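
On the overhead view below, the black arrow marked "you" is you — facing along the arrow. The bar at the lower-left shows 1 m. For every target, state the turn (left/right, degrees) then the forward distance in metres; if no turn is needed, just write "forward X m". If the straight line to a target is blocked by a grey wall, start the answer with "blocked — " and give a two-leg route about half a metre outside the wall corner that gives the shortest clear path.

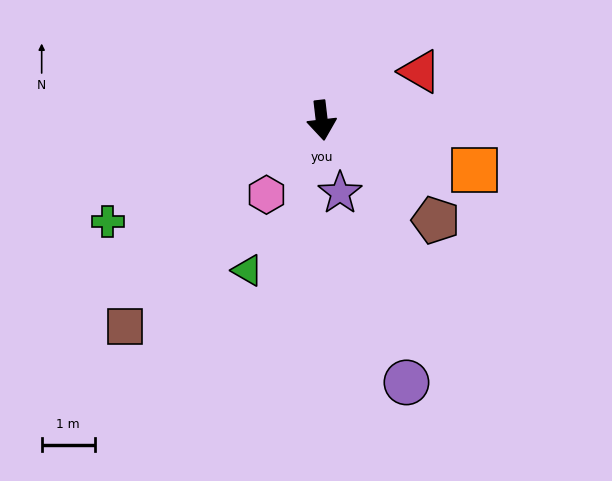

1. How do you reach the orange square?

turn left 65°, forward 3.0 m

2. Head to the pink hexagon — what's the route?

turn right 43°, forward 1.7 m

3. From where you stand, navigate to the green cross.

turn right 71°, forward 4.5 m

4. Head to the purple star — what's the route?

turn left 7°, forward 1.4 m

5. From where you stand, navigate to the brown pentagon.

turn left 42°, forward 2.9 m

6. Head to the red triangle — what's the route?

turn left 110°, forward 2.1 m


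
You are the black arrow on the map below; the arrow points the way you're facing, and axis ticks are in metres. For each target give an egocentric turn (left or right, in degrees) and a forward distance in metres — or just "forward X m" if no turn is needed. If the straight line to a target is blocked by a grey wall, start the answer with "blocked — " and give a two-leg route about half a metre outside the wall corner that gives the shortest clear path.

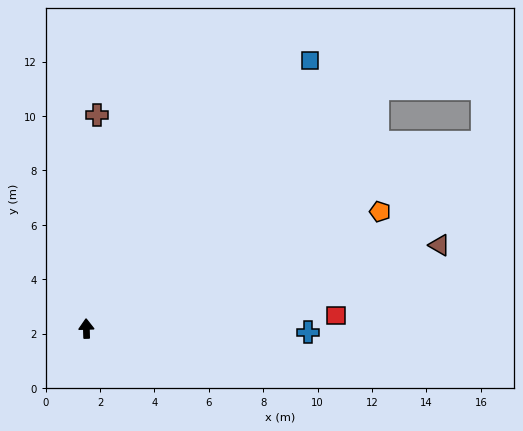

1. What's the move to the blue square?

turn right 42°, forward 12.8 m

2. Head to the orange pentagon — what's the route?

turn right 70°, forward 11.6 m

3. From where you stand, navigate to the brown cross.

turn right 5°, forward 7.9 m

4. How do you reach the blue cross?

turn right 93°, forward 8.2 m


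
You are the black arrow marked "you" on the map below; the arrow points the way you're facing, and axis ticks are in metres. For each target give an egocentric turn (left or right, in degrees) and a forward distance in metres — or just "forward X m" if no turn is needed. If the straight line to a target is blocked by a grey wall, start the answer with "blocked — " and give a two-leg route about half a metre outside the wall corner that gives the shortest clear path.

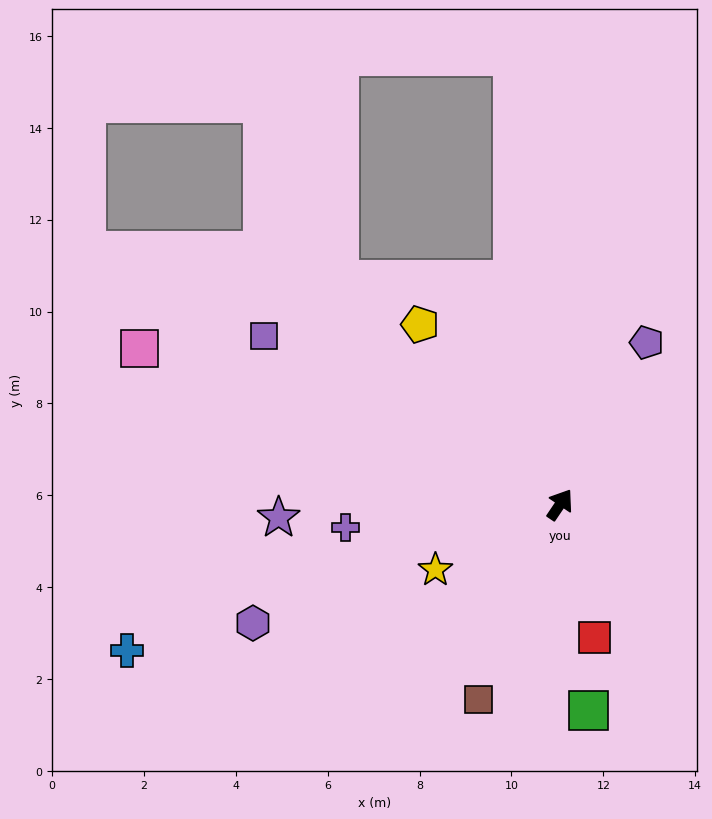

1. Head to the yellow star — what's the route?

turn left 152°, forward 3.1 m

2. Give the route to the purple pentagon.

turn left 6°, forward 4.0 m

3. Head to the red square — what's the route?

turn right 131°, forward 3.0 m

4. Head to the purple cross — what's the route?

turn left 130°, forward 4.7 m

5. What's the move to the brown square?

turn right 169°, forward 4.6 m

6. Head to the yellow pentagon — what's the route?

turn left 72°, forward 5.0 m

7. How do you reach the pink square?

turn left 104°, forward 9.8 m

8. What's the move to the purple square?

turn left 94°, forward 7.4 m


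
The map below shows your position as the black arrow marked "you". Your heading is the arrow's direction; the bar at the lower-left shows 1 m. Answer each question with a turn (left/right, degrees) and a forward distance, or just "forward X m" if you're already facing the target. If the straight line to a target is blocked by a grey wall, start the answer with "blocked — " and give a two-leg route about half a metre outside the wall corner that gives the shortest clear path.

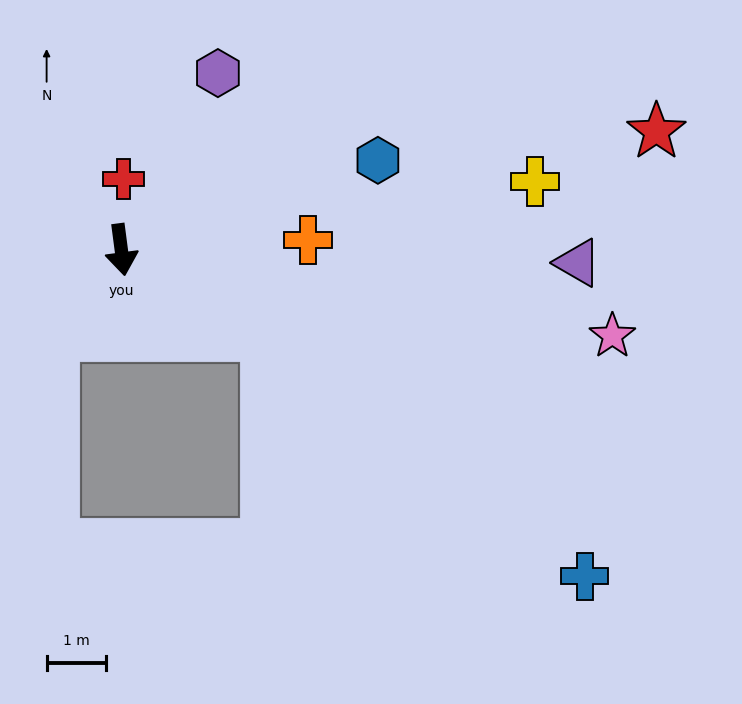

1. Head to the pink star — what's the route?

turn left 73°, forward 8.4 m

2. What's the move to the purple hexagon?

turn left 144°, forward 3.4 m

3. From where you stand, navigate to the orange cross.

turn left 86°, forward 3.2 m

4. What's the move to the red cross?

turn left 171°, forward 1.2 m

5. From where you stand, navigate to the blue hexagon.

turn left 102°, forward 4.6 m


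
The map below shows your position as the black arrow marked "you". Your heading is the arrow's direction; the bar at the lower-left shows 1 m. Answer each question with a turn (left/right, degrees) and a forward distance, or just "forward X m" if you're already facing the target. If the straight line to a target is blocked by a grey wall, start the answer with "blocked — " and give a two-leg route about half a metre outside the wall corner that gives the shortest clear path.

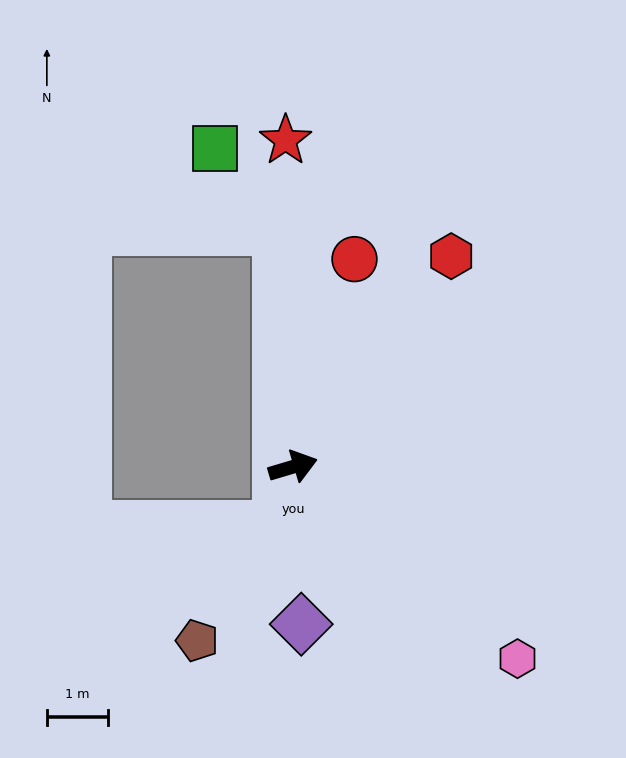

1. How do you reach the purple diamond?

turn right 104°, forward 2.6 m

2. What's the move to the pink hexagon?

turn right 57°, forward 4.8 m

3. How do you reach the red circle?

turn left 57°, forward 3.5 m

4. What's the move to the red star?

turn left 75°, forward 5.3 m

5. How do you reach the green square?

blocked — turn left 77°, forward 3.9 m, then turn left 35°, forward 1.7 m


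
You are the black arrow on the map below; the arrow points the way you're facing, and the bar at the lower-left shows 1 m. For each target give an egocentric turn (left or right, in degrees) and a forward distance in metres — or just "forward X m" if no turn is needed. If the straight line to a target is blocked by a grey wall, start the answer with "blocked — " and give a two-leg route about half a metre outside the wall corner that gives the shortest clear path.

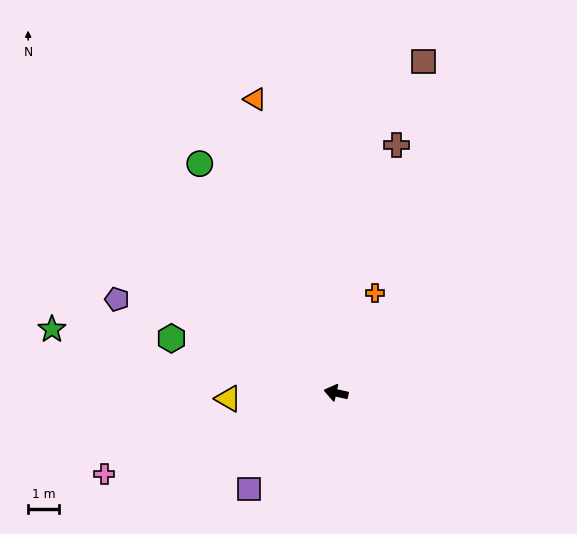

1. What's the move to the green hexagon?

turn right 6°, forward 5.6 m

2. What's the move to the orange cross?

turn right 99°, forward 3.5 m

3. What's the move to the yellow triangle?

turn left 16°, forward 3.5 m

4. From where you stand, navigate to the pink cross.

turn left 32°, forward 8.0 m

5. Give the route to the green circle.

turn right 47°, forward 8.7 m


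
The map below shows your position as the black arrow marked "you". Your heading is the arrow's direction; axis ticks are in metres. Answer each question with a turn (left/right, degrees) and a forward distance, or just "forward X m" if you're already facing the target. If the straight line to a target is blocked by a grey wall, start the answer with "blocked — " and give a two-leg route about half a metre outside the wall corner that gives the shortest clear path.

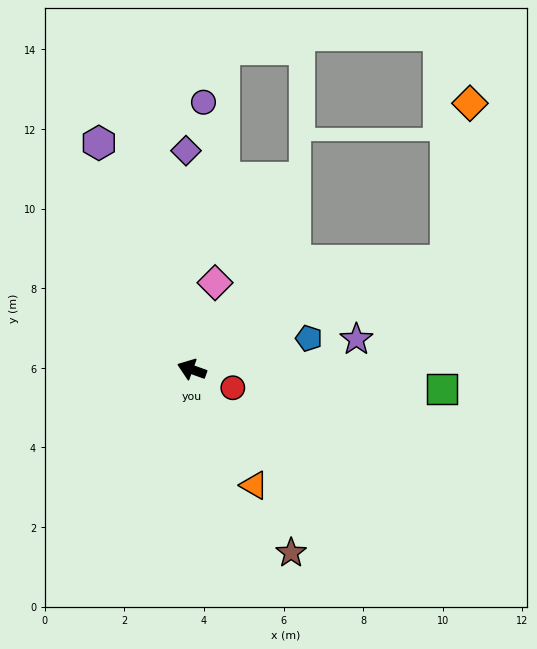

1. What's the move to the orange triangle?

turn left 138°, forward 3.3 m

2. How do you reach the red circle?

turn left 176°, forward 1.1 m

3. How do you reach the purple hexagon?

turn right 48°, forward 6.2 m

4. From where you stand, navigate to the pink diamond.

turn right 85°, forward 2.3 m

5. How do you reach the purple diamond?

turn right 69°, forward 5.5 m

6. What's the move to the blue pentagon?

turn right 145°, forward 3.0 m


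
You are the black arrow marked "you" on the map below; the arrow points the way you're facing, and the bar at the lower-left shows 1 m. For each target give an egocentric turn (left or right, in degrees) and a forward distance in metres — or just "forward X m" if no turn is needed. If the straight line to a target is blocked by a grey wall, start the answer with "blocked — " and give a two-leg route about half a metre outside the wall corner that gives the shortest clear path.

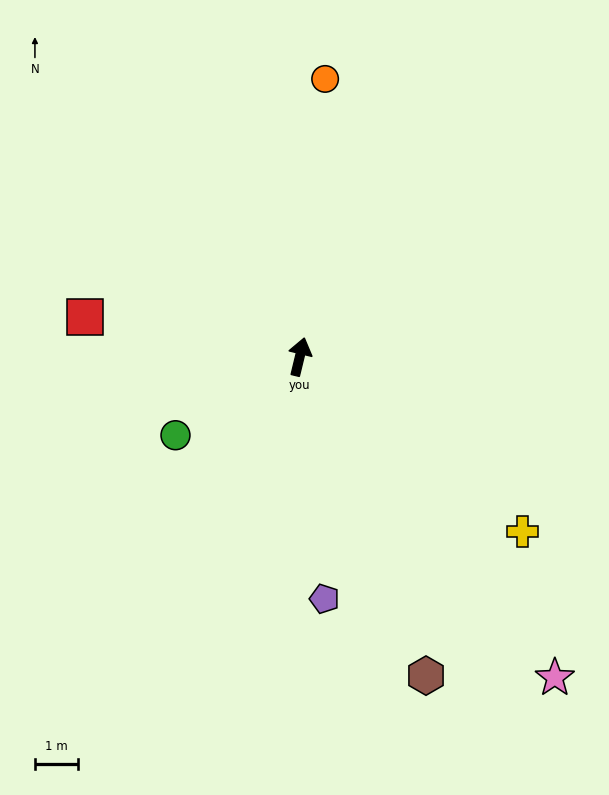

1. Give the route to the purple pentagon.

turn right 161°, forward 5.7 m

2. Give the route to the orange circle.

turn left 8°, forward 6.5 m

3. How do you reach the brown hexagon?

turn right 145°, forward 8.0 m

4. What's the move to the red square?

turn left 93°, forward 5.1 m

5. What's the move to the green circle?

turn left 136°, forward 3.5 m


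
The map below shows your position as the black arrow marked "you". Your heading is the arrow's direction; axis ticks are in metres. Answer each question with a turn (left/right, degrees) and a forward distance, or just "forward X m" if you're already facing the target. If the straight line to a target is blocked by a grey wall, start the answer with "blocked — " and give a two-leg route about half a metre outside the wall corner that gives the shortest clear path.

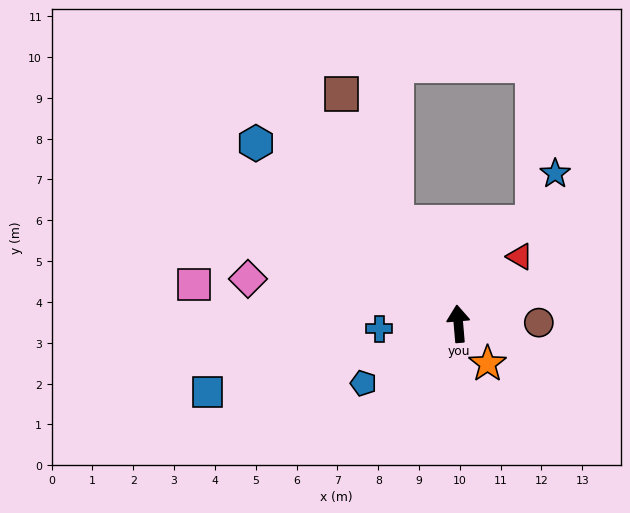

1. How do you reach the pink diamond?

turn left 73°, forward 5.3 m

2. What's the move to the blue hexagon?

turn left 43°, forward 6.6 m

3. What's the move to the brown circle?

turn right 94°, forward 2.0 m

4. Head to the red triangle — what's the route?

turn right 47°, forward 2.2 m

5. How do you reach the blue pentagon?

turn left 117°, forward 2.7 m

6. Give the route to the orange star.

turn right 149°, forward 1.2 m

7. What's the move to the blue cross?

turn left 89°, forward 1.9 m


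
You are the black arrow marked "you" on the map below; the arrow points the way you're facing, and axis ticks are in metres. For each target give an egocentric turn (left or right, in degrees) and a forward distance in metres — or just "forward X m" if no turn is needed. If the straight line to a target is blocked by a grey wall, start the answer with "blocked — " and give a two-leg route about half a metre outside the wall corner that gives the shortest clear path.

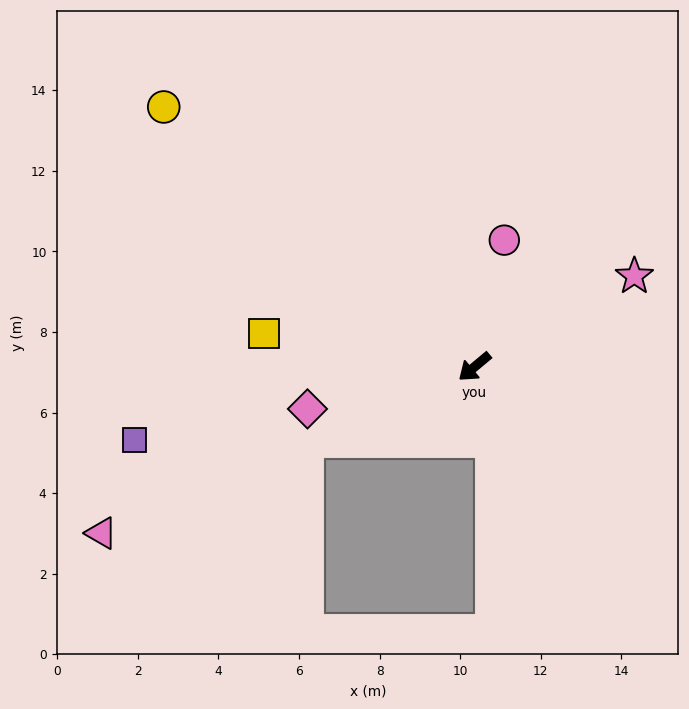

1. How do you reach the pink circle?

turn right 143°, forward 3.2 m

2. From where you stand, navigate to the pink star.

turn left 170°, forward 4.6 m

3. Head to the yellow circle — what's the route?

turn right 80°, forward 10.1 m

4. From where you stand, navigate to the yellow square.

turn right 49°, forward 5.3 m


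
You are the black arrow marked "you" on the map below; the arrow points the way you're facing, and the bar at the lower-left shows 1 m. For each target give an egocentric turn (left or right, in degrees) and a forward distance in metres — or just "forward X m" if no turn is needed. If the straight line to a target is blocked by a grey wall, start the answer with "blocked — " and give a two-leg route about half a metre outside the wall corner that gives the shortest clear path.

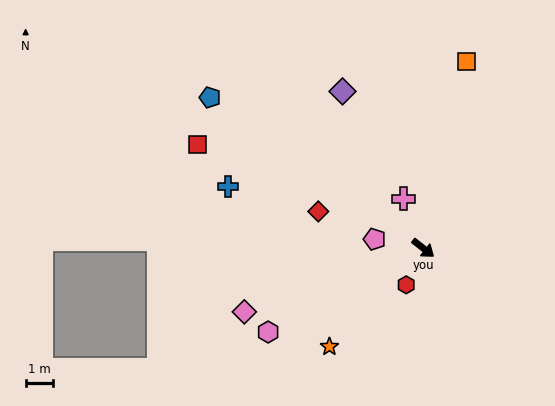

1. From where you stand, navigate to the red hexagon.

turn right 77°, forward 1.5 m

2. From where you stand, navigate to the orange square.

turn left 115°, forward 7.1 m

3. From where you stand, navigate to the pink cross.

turn left 150°, forward 2.0 m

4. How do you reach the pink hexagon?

turn right 113°, forward 6.5 m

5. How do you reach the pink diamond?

turn right 122°, forward 7.0 m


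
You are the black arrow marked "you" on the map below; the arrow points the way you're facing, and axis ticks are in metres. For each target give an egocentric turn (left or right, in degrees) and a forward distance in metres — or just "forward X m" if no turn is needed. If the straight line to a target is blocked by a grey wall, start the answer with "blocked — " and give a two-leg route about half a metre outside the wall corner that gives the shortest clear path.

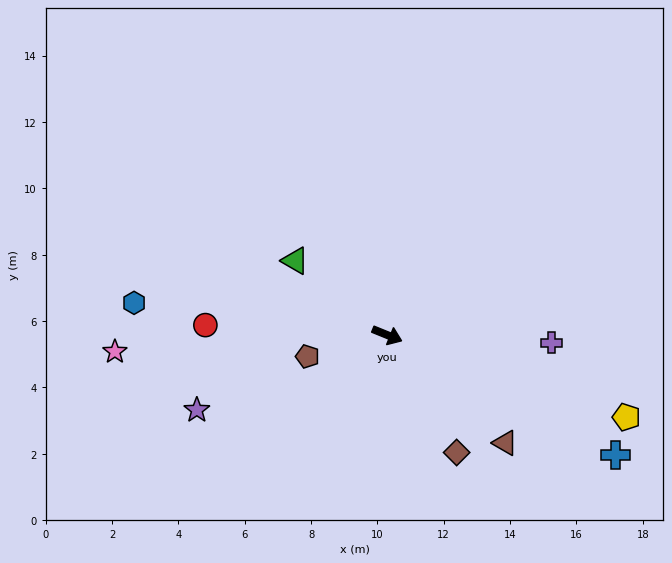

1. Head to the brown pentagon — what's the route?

turn right 143°, forward 2.5 m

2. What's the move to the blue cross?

turn right 6°, forward 7.8 m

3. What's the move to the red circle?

turn right 161°, forward 5.5 m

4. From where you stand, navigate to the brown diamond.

turn right 37°, forward 4.1 m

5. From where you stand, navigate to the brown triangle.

turn right 20°, forward 4.8 m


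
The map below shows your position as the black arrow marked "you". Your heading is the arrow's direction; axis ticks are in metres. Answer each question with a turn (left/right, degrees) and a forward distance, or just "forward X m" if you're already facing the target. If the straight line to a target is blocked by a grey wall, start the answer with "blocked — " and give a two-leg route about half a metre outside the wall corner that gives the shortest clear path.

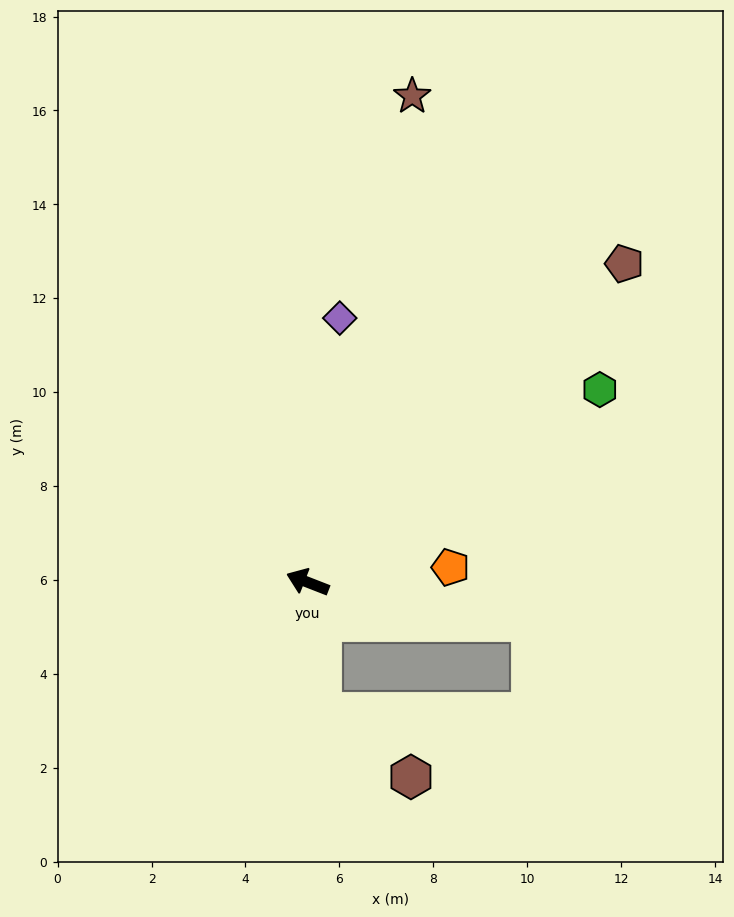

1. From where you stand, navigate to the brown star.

turn right 81°, forward 10.6 m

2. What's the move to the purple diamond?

turn right 76°, forward 5.7 m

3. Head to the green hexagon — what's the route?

turn right 125°, forward 7.5 m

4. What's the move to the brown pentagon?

turn right 114°, forward 9.6 m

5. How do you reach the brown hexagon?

blocked — turn left 118°, forward 2.8 m, then turn left 47°, forward 2.3 m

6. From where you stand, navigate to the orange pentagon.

turn right 153°, forward 3.1 m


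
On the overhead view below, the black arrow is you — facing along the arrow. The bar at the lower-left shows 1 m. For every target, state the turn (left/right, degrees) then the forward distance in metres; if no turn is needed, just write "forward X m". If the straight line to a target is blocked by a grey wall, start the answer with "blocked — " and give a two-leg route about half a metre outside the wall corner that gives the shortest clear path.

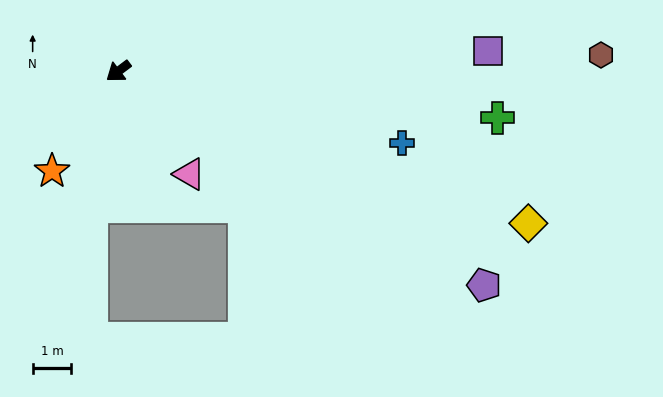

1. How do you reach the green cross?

turn left 136°, forward 9.9 m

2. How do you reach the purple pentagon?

turn left 113°, forward 10.9 m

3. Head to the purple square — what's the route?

turn left 146°, forward 9.6 m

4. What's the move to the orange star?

turn left 19°, forward 3.1 m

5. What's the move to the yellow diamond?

turn left 123°, forward 11.3 m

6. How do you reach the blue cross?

turn left 129°, forward 7.5 m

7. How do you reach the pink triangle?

turn left 88°, forward 3.2 m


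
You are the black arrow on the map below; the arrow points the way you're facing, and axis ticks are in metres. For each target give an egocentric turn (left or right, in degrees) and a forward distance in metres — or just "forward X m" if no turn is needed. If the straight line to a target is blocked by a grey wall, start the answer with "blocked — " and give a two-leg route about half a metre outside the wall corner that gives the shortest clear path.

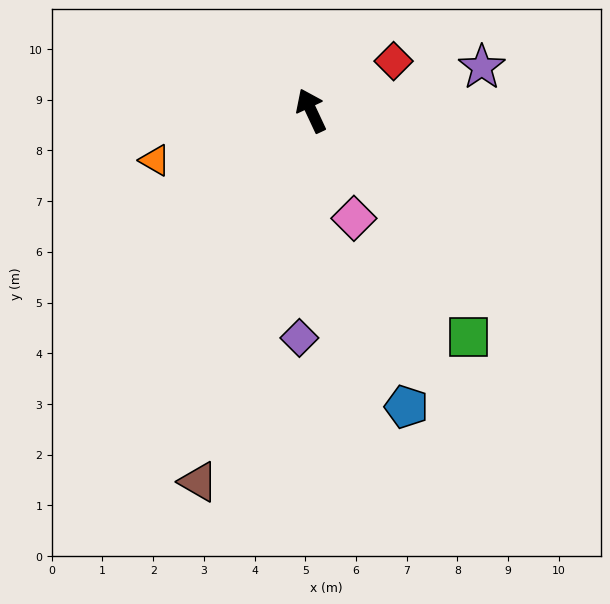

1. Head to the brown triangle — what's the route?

turn left 138°, forward 7.7 m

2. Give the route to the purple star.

turn right 101°, forward 3.5 m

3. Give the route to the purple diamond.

turn left 152°, forward 4.5 m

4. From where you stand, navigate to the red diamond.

turn right 84°, forward 1.9 m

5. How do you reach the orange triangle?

turn left 83°, forward 3.2 m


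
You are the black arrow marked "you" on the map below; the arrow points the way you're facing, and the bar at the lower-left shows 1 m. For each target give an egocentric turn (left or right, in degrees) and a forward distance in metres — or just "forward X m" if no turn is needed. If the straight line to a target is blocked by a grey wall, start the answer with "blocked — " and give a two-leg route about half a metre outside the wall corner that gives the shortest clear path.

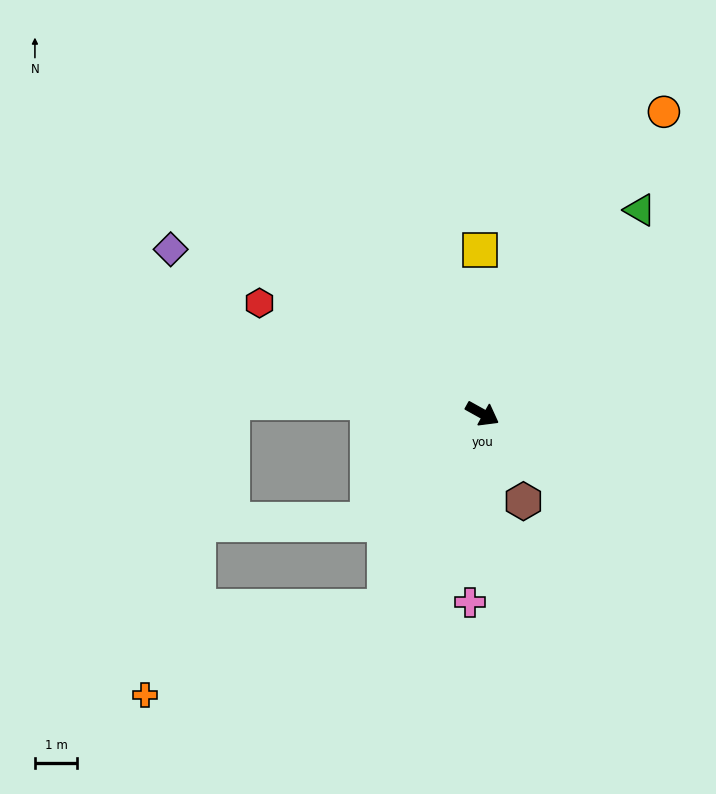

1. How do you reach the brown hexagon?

turn right 36°, forward 2.3 m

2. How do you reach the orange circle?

turn left 88°, forward 8.3 m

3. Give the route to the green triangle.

turn left 81°, forward 6.1 m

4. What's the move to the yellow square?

turn left 120°, forward 3.9 m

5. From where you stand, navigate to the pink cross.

turn right 65°, forward 4.5 m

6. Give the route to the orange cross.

blocked — turn right 88°, forward 5.1 m, then turn right 43°, forward 6.0 m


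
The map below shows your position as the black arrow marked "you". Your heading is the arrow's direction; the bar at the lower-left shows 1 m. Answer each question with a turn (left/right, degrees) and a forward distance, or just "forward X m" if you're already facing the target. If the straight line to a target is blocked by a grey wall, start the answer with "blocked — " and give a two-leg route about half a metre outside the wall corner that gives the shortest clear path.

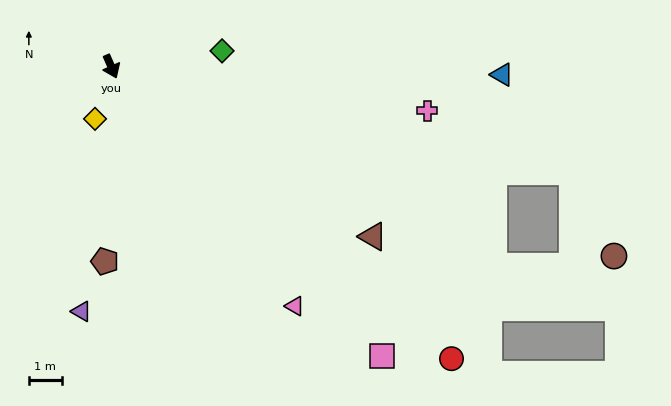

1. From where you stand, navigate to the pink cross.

turn left 58°, forward 9.7 m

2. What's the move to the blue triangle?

turn left 65°, forward 11.9 m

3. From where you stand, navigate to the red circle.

turn left 26°, forward 13.6 m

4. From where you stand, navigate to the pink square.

turn left 19°, forward 12.1 m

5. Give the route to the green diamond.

turn left 74°, forward 3.4 m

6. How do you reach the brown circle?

blocked — turn left 53°, forward 14.4 m, then turn right 51°, forward 2.9 m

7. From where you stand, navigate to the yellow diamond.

turn right 41°, forward 1.7 m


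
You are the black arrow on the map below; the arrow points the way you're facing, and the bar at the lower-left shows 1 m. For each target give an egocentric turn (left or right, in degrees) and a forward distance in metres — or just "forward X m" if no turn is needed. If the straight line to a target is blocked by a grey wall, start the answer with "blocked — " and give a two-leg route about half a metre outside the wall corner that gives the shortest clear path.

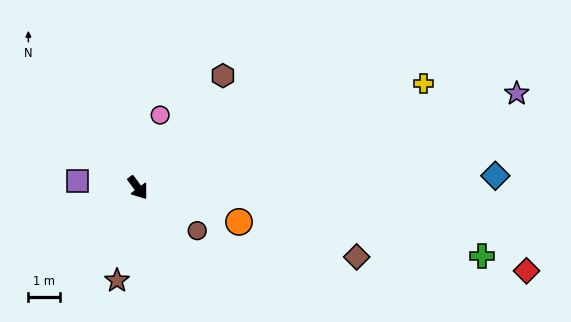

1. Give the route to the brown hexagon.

turn left 106°, forward 4.4 m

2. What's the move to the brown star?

turn right 49°, forward 3.0 m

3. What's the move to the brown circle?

turn left 18°, forward 2.3 m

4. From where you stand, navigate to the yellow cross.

turn left 73°, forward 9.5 m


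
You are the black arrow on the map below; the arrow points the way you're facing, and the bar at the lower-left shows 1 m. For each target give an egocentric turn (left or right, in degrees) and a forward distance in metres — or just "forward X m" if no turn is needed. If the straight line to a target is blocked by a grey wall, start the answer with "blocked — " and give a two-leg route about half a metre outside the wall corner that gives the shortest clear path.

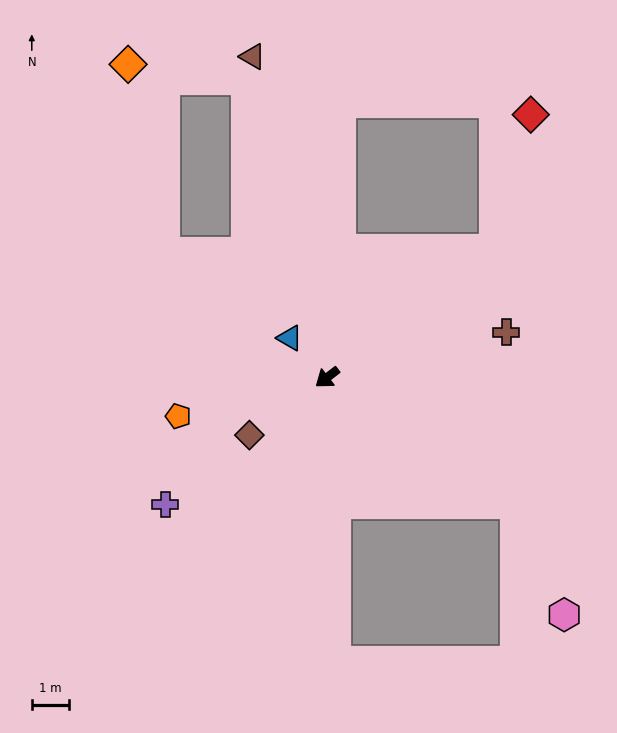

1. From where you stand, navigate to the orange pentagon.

turn right 23°, forward 4.1 m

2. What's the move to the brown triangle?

turn right 114°, forward 8.8 m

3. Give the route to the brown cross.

turn left 157°, forward 4.9 m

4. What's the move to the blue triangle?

turn right 84°, forward 1.4 m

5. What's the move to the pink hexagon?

blocked — turn left 109°, forward 6.1 m, then turn right 33°, forward 3.2 m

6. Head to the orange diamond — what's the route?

blocked — turn right 113°, forward 8.2 m, then turn left 68°, forward 3.2 m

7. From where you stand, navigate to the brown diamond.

forward 2.6 m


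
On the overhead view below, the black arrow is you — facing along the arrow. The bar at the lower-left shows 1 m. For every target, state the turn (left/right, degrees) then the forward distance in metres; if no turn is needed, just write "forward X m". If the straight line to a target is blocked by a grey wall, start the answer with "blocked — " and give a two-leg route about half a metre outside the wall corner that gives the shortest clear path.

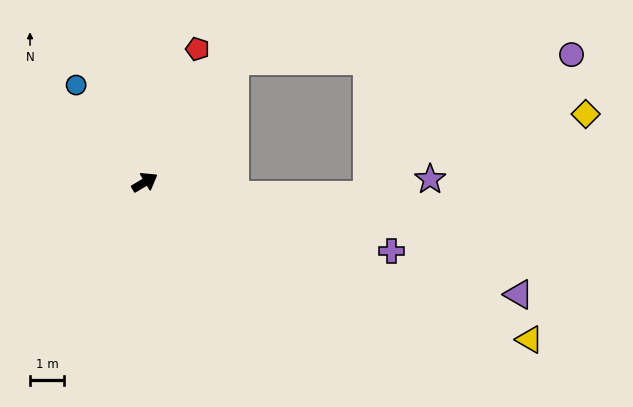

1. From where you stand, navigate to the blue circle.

turn left 94°, forward 3.5 m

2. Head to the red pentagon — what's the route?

turn left 37°, forward 4.2 m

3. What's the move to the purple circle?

blocked — turn left 23°, forward 4.4 m, then turn right 53°, forward 9.8 m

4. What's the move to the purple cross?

turn right 47°, forward 7.5 m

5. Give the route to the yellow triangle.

turn right 53°, forward 12.1 m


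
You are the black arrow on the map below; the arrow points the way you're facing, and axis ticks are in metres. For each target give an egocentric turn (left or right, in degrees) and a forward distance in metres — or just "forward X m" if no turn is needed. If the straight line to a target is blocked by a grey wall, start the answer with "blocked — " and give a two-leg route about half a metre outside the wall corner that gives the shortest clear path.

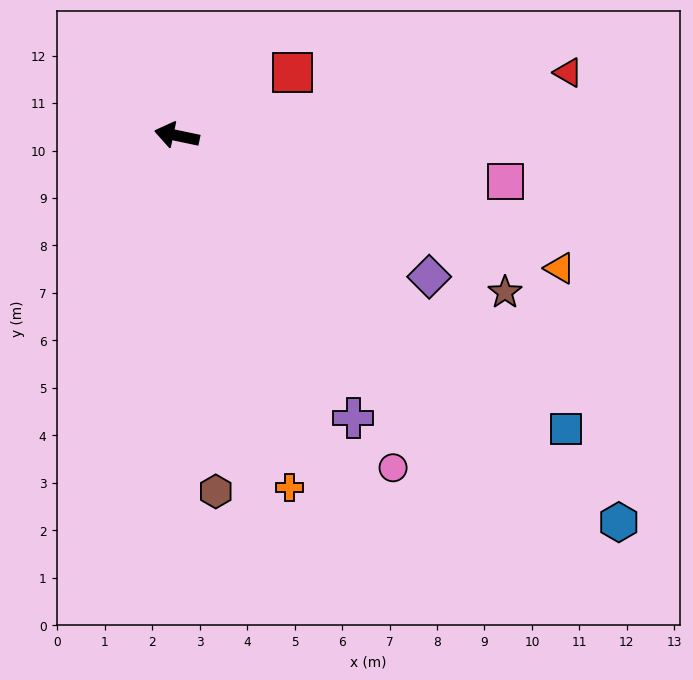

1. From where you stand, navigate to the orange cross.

turn left 120°, forward 7.8 m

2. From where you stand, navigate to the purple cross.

turn left 134°, forward 7.0 m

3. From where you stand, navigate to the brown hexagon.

turn left 108°, forward 7.5 m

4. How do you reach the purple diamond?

turn left 163°, forward 6.1 m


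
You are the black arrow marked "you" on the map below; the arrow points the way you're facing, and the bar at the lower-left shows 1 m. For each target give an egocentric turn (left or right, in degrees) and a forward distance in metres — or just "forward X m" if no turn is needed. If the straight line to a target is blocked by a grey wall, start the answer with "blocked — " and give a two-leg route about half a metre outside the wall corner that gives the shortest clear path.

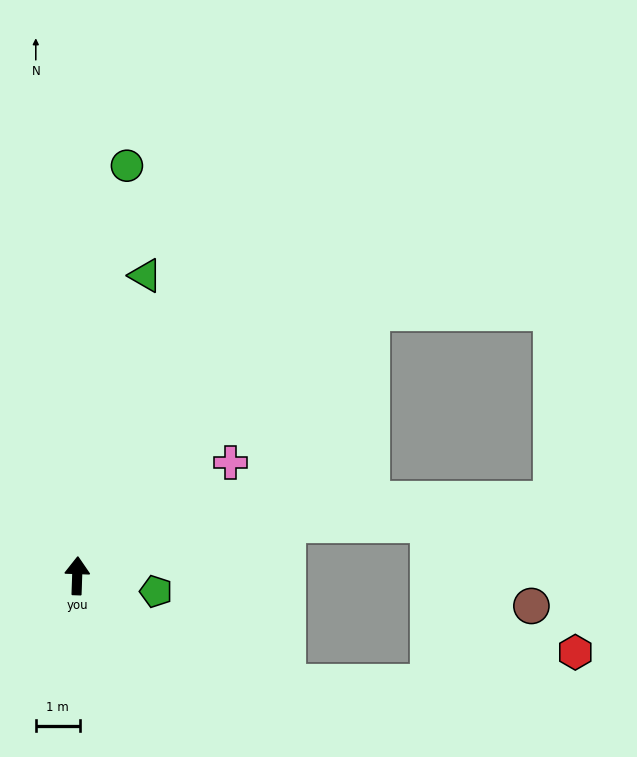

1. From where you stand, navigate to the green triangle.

turn right 11°, forward 7.0 m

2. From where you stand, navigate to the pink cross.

turn right 52°, forward 4.3 m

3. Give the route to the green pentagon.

turn right 99°, forward 1.8 m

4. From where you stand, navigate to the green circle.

turn right 5°, forward 9.4 m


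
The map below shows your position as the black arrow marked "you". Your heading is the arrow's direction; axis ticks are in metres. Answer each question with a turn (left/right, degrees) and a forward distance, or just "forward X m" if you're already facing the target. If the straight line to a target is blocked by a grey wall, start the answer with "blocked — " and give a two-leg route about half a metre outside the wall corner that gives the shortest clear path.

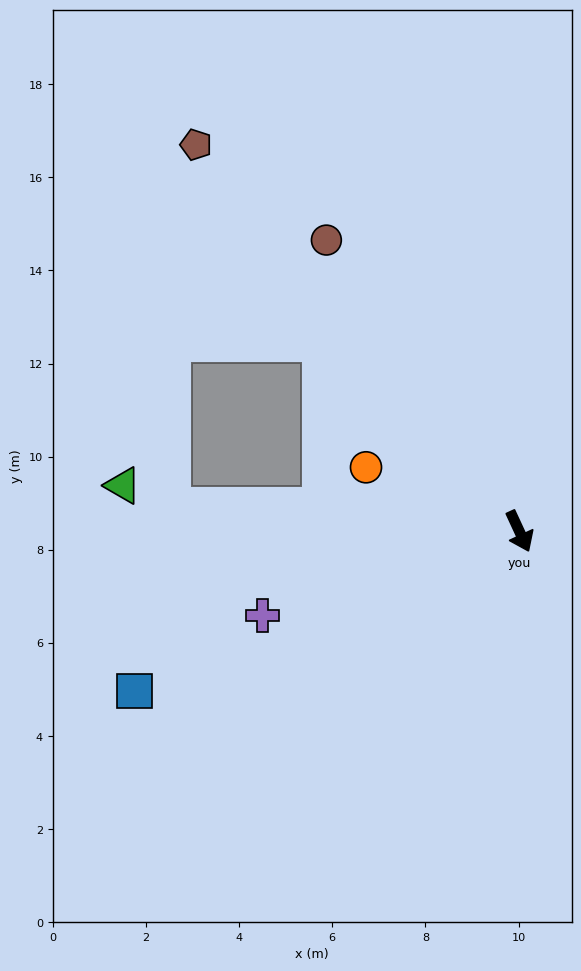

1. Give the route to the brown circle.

turn right 171°, forward 7.5 m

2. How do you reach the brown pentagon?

turn right 165°, forward 10.8 m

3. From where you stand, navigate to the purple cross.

turn right 97°, forward 5.8 m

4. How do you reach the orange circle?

turn right 137°, forward 3.6 m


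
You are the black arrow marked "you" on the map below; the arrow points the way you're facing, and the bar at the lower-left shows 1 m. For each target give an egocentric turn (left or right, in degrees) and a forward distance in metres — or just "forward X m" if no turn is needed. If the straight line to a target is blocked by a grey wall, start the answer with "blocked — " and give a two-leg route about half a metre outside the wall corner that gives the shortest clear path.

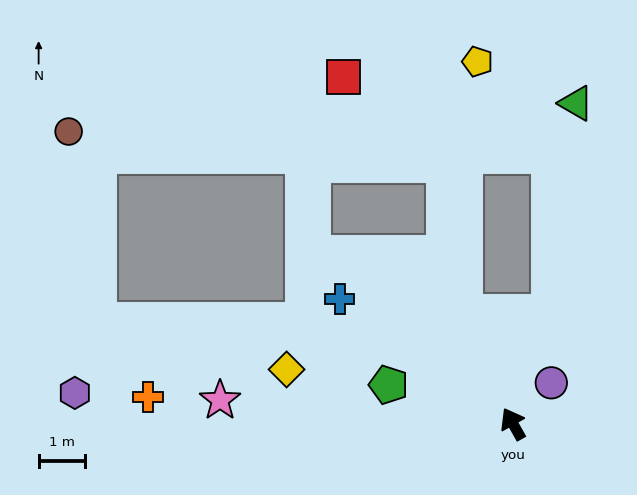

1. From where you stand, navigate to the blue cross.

turn left 25°, forward 4.6 m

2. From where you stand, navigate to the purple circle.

turn right 72°, forward 1.2 m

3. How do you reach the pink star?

turn left 56°, forward 6.3 m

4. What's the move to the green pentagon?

turn left 43°, forward 2.8 m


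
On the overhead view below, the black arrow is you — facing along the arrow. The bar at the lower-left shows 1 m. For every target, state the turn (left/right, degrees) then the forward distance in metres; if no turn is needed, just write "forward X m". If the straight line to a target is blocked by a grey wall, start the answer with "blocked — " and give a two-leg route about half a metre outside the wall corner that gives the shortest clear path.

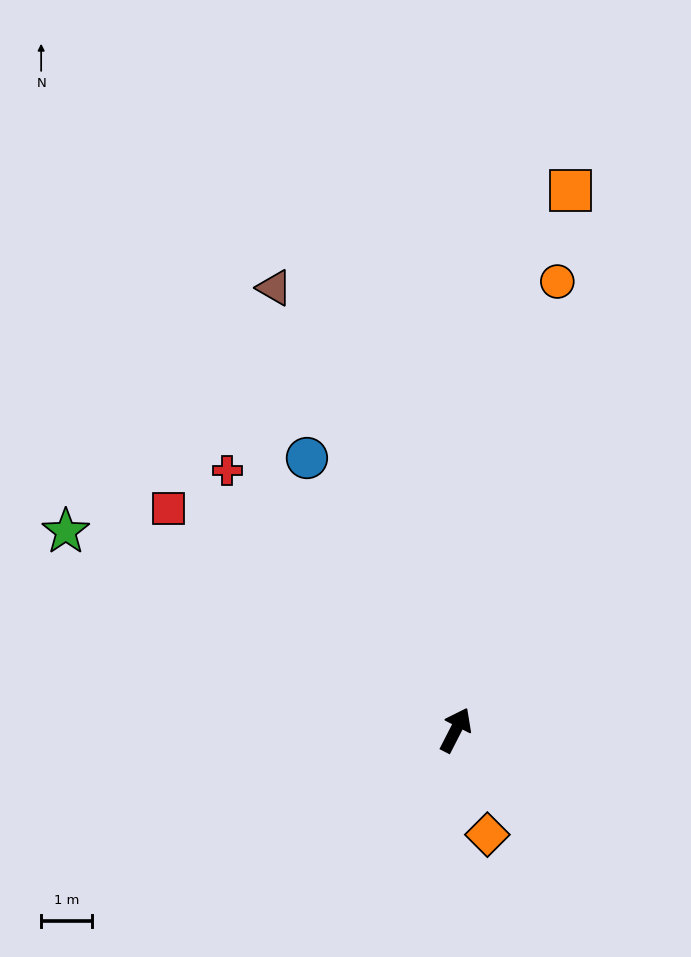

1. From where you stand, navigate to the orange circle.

turn left 14°, forward 9.0 m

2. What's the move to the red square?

turn left 79°, forward 7.1 m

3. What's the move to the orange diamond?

turn right 136°, forward 2.1 m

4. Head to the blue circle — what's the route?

turn left 56°, forward 6.1 m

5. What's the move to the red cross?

turn left 68°, forward 6.8 m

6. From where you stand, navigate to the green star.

turn left 90°, forward 8.6 m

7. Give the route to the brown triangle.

turn left 49°, forward 9.4 m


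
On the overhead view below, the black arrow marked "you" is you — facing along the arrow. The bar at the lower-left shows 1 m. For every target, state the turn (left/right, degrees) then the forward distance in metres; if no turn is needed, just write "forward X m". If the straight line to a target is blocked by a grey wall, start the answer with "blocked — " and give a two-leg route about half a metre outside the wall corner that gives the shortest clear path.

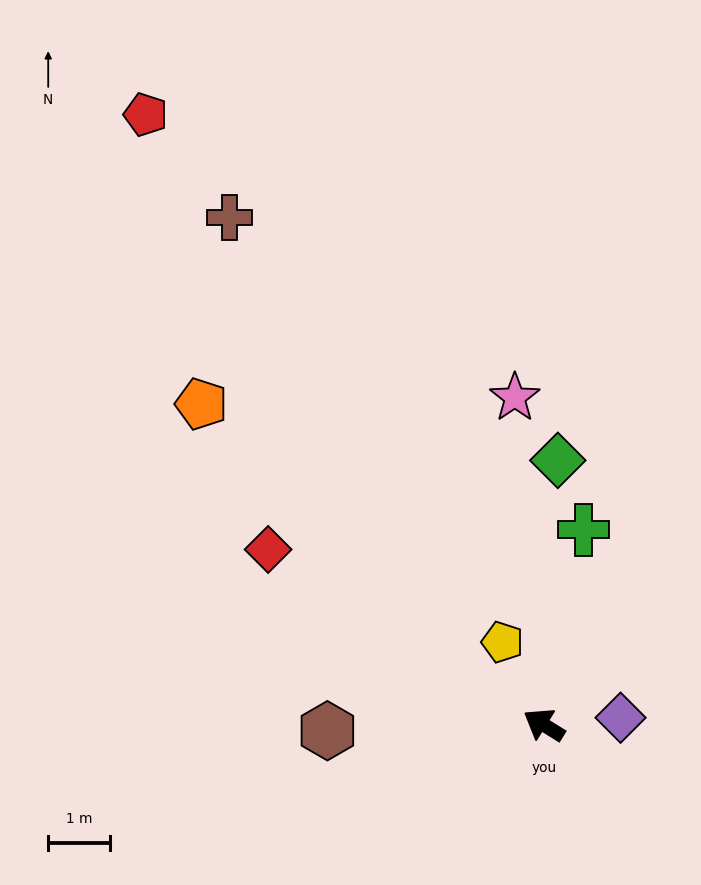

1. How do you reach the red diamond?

forward 5.3 m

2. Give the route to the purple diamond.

turn right 143°, forward 1.2 m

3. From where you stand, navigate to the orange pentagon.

turn right 11°, forward 7.6 m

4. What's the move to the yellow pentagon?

turn right 32°, forward 1.5 m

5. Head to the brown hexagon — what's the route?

turn left 33°, forward 3.5 m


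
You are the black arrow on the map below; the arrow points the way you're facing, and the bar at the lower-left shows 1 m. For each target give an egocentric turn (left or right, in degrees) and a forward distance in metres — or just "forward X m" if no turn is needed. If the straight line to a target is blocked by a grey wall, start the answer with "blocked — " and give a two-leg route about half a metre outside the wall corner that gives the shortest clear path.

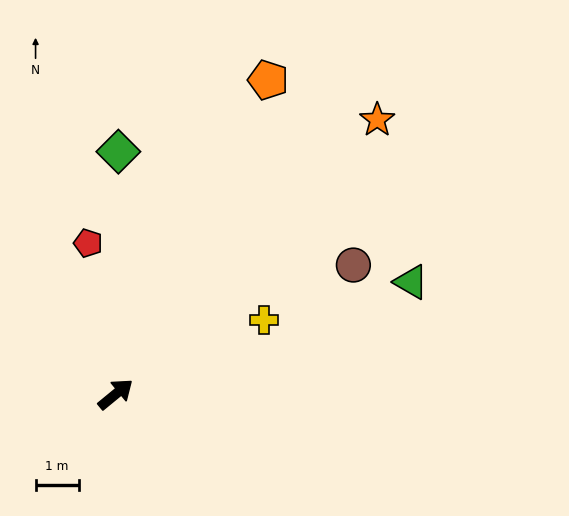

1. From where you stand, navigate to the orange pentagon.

turn left 25°, forward 8.1 m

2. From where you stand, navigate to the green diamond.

turn left 50°, forward 5.6 m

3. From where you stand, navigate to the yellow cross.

turn right 13°, forward 3.9 m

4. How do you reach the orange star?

turn left 7°, forward 8.8 m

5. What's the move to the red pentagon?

turn left 61°, forward 3.6 m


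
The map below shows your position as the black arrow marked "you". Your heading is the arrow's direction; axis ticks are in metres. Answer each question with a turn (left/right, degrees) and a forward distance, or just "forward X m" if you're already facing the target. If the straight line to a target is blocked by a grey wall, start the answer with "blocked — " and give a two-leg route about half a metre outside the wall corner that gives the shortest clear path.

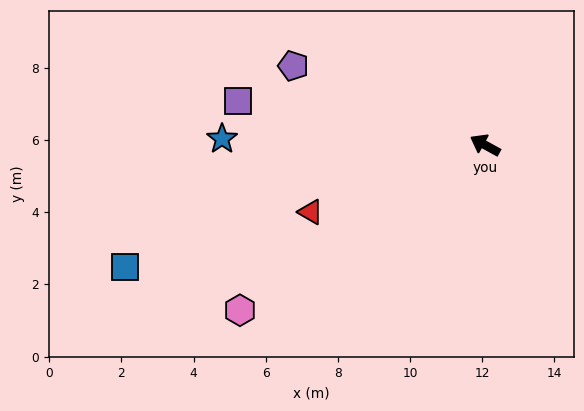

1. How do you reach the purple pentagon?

turn left 6°, forward 5.7 m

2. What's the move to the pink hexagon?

turn left 63°, forward 8.2 m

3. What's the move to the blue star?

turn left 27°, forward 7.3 m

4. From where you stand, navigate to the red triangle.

turn left 50°, forward 5.2 m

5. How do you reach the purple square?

turn left 19°, forward 7.0 m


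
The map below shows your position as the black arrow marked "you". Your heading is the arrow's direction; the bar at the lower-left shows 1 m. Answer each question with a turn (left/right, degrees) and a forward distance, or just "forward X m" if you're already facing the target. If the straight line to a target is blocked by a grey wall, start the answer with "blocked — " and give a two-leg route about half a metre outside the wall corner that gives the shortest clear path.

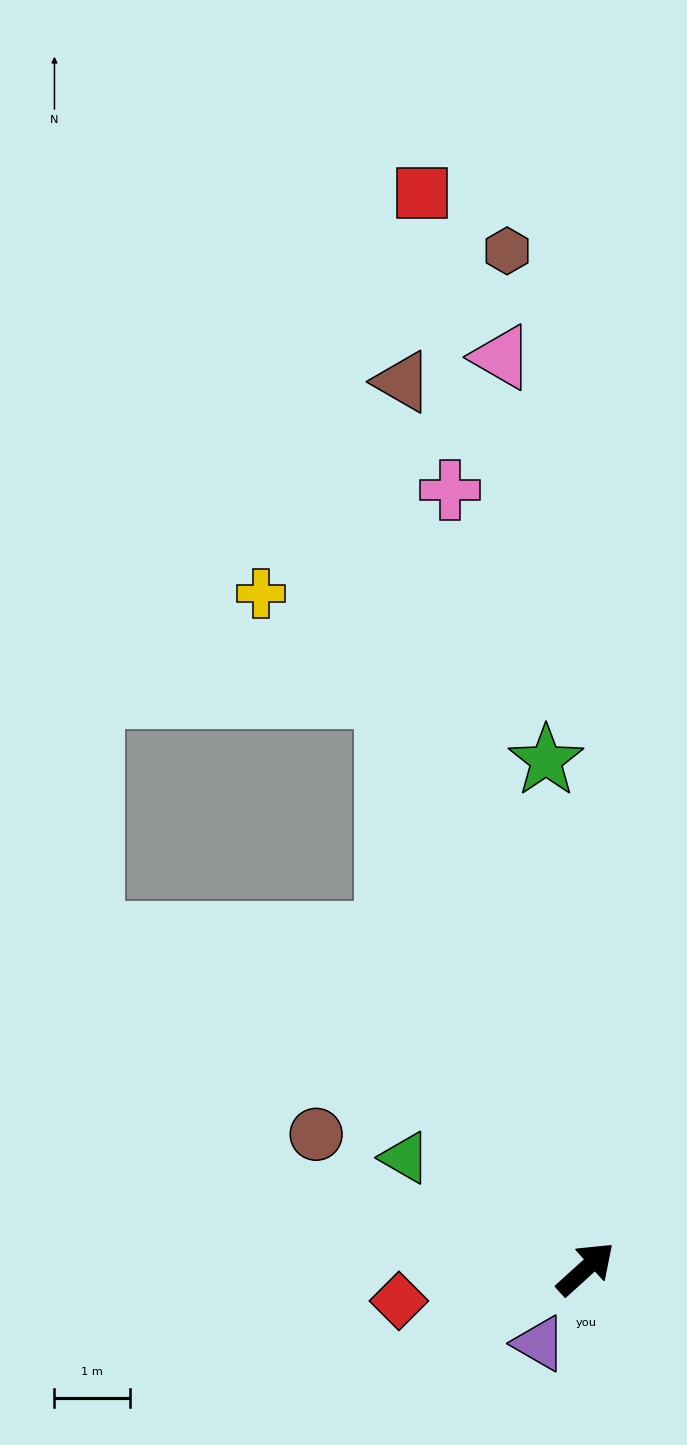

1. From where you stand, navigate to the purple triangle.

turn right 164°, forward 1.2 m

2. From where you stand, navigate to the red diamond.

turn left 148°, forward 2.5 m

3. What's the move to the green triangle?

turn left 106°, forward 2.8 m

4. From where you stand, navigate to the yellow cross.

blocked — turn left 67°, forward 8.0 m, then turn left 32°, forward 2.1 m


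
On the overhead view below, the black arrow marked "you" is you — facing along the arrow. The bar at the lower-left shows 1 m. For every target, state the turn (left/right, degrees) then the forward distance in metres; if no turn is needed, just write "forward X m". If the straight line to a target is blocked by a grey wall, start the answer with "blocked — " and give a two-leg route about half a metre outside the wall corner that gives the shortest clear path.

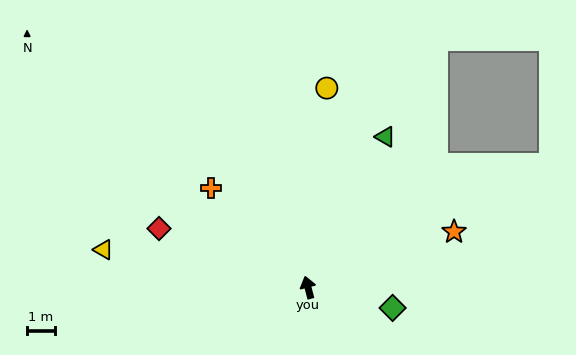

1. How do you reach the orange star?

turn right 84°, forward 5.6 m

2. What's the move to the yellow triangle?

turn left 65°, forward 7.5 m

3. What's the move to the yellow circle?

turn right 20°, forward 7.2 m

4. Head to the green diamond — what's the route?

turn right 118°, forward 3.1 m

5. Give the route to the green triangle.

turn right 42°, forward 6.1 m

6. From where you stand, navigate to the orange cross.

turn left 30°, forward 5.0 m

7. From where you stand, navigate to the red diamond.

turn left 54°, forward 5.8 m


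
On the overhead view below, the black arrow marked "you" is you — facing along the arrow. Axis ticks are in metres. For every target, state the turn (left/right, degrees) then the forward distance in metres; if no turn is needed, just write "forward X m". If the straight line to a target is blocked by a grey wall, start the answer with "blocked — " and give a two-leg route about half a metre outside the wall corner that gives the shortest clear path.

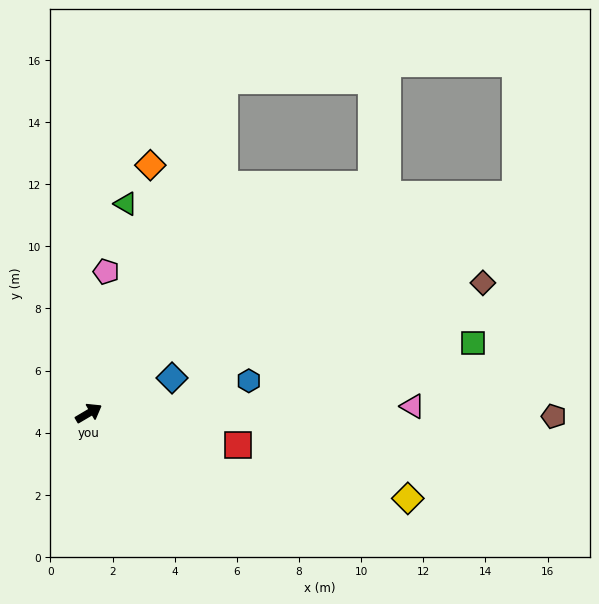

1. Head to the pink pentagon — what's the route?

turn left 52°, forward 4.6 m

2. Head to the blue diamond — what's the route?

turn right 8°, forward 2.9 m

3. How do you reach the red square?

turn right 43°, forward 4.9 m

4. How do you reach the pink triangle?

turn right 29°, forward 10.4 m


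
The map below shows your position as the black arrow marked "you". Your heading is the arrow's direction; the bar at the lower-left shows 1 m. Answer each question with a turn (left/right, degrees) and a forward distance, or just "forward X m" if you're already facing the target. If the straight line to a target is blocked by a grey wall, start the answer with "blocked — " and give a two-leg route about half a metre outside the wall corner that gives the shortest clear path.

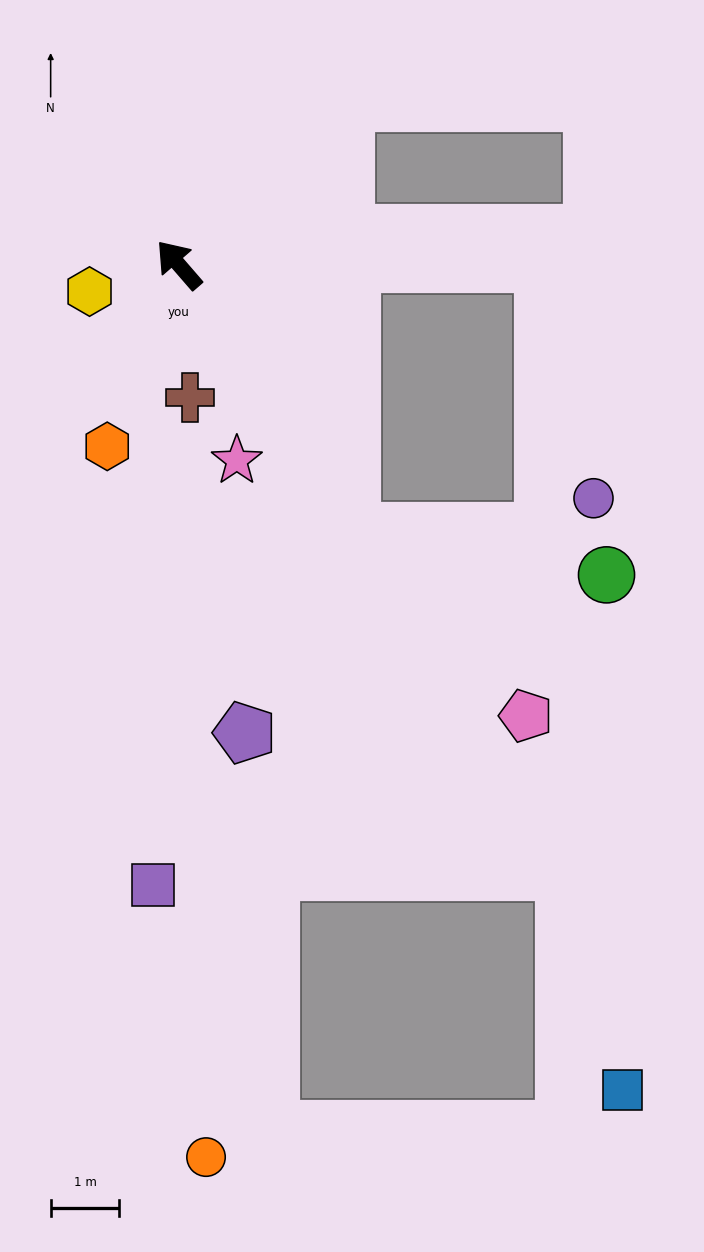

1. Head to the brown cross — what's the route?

turn left 144°, forward 1.9 m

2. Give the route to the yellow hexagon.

turn left 66°, forward 1.4 m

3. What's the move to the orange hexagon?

turn left 118°, forward 2.8 m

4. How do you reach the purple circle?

blocked — turn right 131°, forward 5.3 m, then turn right 78°, forward 3.5 m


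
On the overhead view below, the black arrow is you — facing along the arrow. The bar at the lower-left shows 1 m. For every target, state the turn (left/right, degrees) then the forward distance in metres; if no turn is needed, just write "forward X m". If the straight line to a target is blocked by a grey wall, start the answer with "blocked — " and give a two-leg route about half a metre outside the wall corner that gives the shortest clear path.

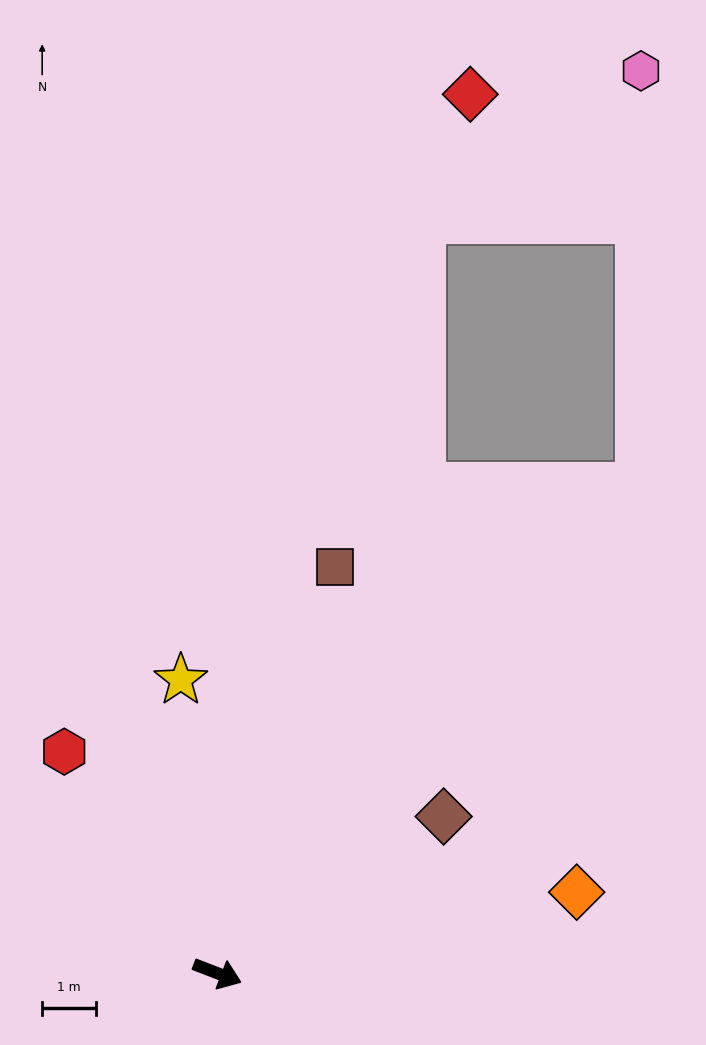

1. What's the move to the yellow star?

turn left 118°, forward 5.5 m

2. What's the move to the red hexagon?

turn left 146°, forward 5.0 m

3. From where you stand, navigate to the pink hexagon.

blocked — turn left 70°, forward 11.9 m, then turn left 41°, forward 7.7 m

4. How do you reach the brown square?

turn left 95°, forward 7.8 m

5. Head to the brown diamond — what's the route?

turn left 56°, forward 5.1 m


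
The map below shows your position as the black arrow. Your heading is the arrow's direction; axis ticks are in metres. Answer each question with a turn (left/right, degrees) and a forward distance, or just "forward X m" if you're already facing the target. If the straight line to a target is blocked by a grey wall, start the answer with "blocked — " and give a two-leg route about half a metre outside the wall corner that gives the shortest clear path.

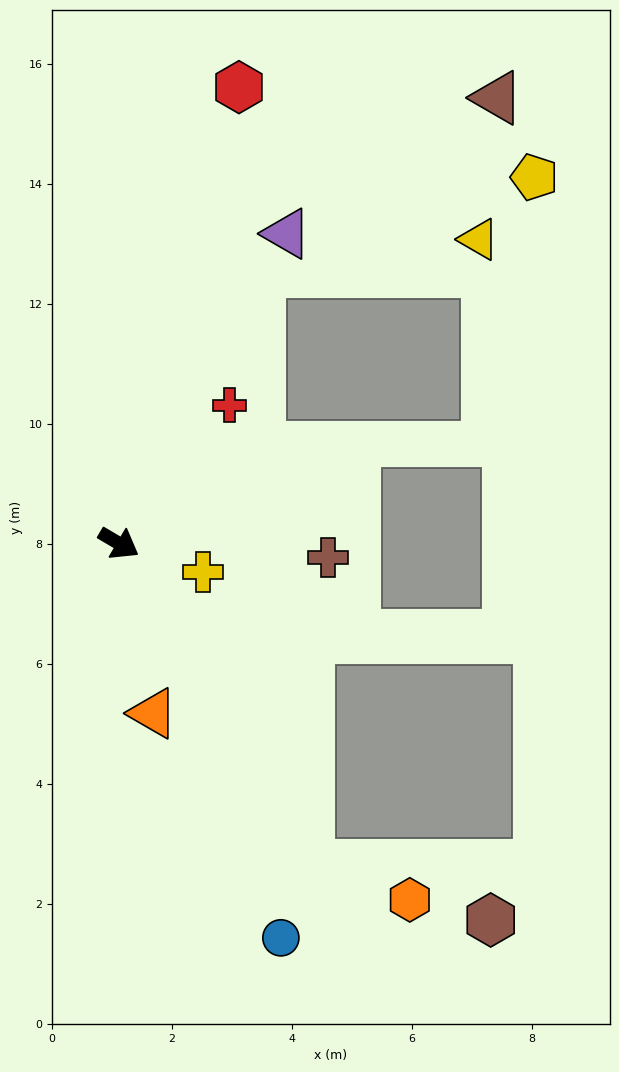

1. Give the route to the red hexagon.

turn left 106°, forward 7.9 m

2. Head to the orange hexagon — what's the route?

blocked — turn right 29°, forward 6.2 m, then turn left 40°, forward 1.8 m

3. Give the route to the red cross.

turn left 82°, forward 2.9 m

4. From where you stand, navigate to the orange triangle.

turn right 48°, forward 2.9 m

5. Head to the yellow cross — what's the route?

turn left 12°, forward 1.5 m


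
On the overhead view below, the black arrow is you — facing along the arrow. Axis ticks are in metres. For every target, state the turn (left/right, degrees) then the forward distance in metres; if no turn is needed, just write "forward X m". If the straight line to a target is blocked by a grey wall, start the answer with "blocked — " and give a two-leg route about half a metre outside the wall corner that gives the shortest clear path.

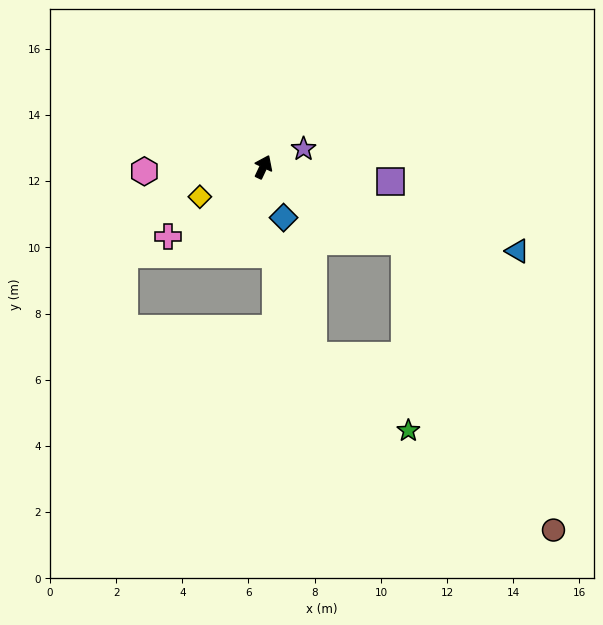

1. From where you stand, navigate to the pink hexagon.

turn left 118°, forward 3.6 m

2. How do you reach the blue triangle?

turn right 83°, forward 8.1 m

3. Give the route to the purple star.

turn right 41°, forward 1.3 m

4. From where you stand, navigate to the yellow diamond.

turn left 141°, forward 2.1 m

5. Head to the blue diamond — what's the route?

turn right 133°, forward 1.7 m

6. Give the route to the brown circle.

blocked — turn right 93°, forward 4.8 m, then turn right 34°, forward 9.8 m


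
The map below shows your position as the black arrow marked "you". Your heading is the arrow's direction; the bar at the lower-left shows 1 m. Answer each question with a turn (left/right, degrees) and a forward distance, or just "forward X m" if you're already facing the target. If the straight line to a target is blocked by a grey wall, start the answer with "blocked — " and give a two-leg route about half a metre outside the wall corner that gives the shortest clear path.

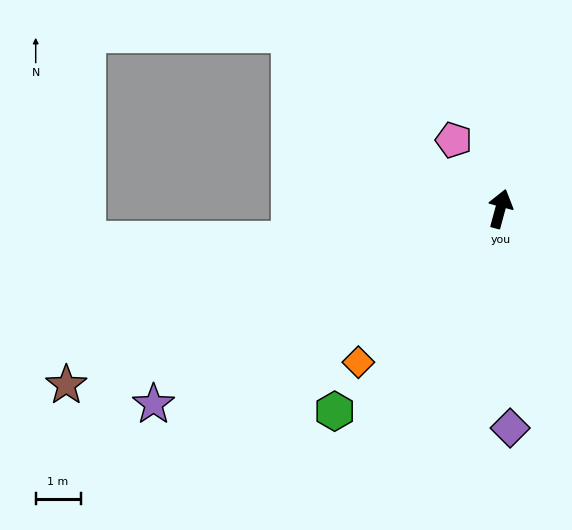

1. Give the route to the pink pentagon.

turn left 49°, forward 1.9 m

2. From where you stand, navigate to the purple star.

turn left 135°, forward 8.9 m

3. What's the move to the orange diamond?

turn left 152°, forward 4.7 m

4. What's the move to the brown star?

turn left 127°, forward 10.5 m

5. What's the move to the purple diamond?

turn right 162°, forward 4.9 m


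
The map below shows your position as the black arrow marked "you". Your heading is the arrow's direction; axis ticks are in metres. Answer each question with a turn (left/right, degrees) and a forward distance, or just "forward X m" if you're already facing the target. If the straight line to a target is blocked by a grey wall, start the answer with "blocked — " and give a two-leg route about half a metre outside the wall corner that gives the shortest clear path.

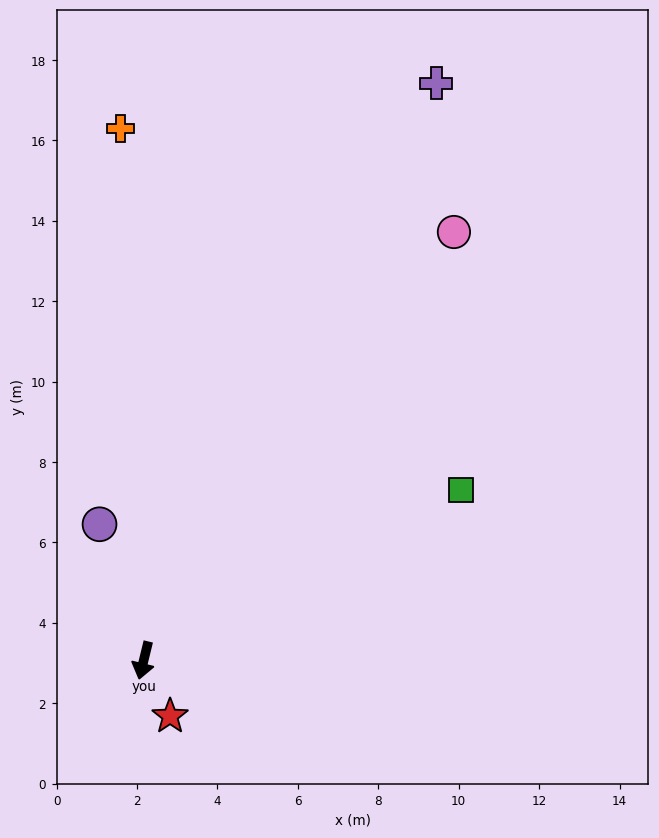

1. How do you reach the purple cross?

turn left 167°, forward 16.1 m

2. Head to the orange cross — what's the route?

turn right 164°, forward 13.2 m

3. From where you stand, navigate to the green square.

turn left 132°, forward 9.0 m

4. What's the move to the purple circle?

turn right 148°, forward 3.6 m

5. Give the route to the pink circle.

turn left 158°, forward 13.2 m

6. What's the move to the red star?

turn left 39°, forward 1.5 m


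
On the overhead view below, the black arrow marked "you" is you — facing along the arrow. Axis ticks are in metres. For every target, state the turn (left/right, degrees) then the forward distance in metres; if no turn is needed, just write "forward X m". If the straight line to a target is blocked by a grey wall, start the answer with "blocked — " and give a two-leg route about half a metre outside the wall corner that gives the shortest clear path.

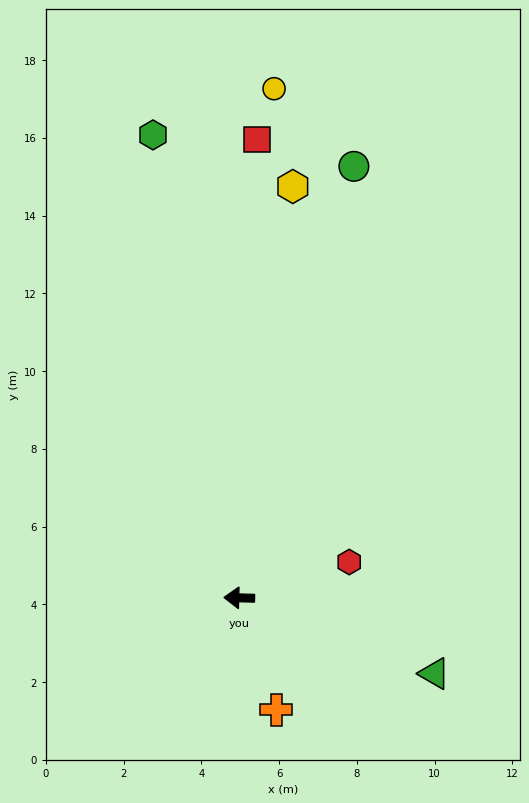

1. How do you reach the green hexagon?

turn right 78°, forward 12.1 m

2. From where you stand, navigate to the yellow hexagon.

turn right 96°, forward 10.7 m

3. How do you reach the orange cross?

turn left 110°, forward 3.0 m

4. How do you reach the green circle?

turn right 103°, forward 11.5 m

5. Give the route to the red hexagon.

turn right 160°, forward 3.0 m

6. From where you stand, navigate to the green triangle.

turn left 160°, forward 5.4 m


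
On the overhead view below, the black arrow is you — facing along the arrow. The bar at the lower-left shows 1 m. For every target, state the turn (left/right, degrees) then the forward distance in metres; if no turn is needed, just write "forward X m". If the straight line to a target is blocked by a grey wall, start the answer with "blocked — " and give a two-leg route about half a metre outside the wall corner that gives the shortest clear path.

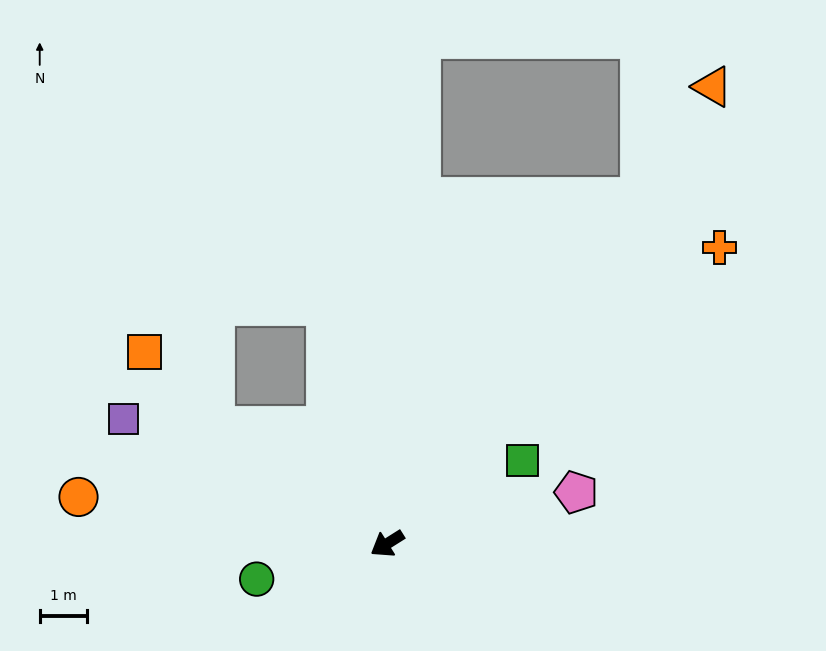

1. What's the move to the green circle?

turn right 17°, forward 2.8 m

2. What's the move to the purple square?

turn right 58°, forward 6.1 m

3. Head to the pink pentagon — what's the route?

turn left 163°, forward 4.1 m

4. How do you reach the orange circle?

turn right 41°, forward 6.5 m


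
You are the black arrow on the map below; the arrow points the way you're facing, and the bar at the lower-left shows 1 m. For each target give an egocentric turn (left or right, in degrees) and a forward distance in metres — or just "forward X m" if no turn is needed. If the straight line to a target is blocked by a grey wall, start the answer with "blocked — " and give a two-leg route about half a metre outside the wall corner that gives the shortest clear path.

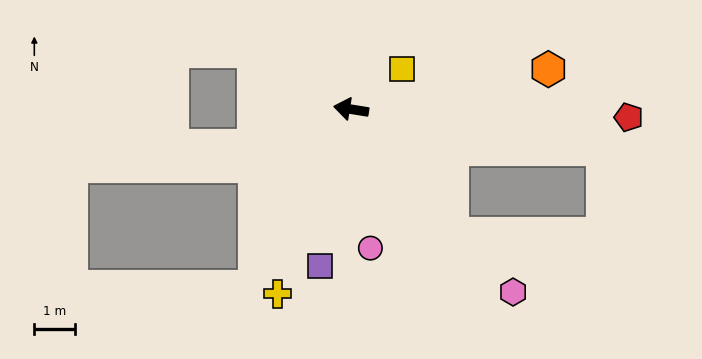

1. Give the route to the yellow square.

turn right 132°, forward 1.6 m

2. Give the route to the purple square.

turn left 88°, forward 3.9 m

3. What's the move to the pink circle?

turn left 107°, forward 3.4 m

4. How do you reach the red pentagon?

turn right 172°, forward 6.7 m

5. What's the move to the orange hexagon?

turn right 159°, forward 4.9 m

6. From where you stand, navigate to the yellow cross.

turn left 77°, forward 4.8 m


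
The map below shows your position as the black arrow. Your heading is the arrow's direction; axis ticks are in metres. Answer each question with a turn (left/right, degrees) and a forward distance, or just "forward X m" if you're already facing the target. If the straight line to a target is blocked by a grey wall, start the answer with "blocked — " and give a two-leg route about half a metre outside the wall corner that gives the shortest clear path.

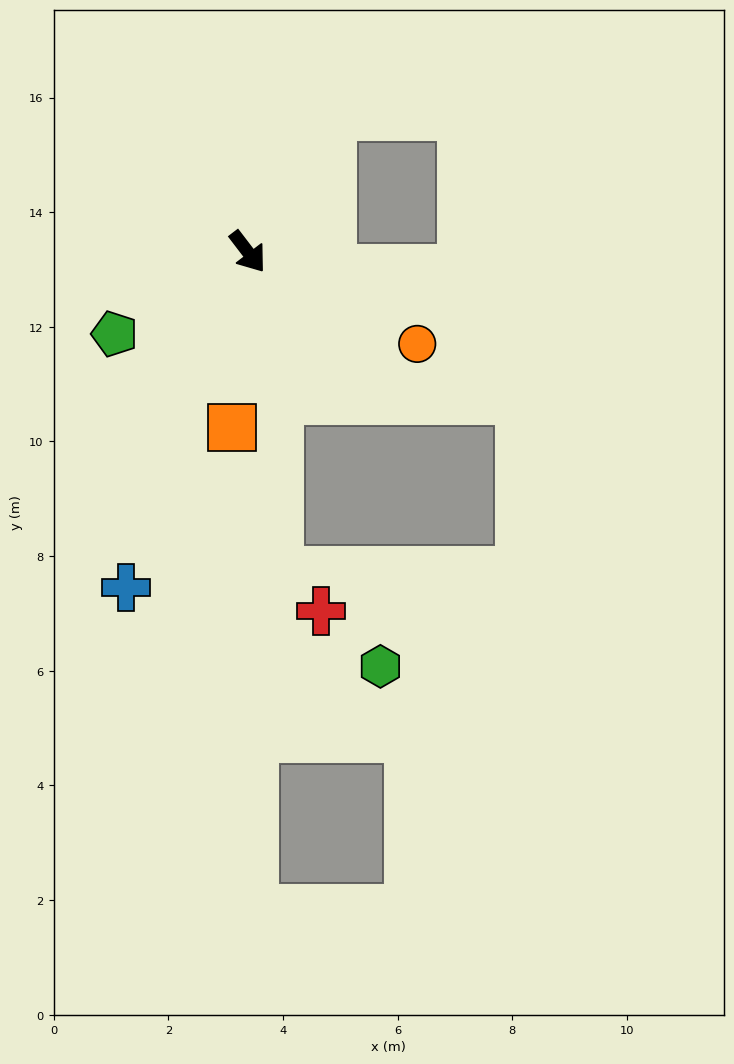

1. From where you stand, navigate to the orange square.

turn right 43°, forward 3.1 m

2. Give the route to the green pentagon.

turn right 96°, forward 2.7 m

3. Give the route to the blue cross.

turn right 57°, forward 6.2 m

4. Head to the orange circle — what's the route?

turn left 24°, forward 3.4 m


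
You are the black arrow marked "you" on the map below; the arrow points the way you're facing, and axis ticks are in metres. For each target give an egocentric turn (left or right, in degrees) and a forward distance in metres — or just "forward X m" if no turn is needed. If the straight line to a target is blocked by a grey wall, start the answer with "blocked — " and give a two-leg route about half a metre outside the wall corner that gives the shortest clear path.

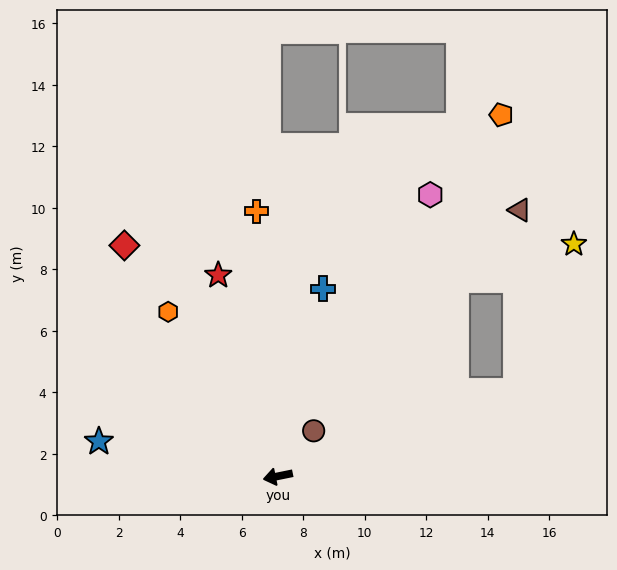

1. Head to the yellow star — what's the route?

blocked — turn right 172°, forward 8.2 m, then turn left 49°, forward 5.1 m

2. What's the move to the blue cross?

turn right 115°, forward 6.3 m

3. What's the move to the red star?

turn right 85°, forward 6.8 m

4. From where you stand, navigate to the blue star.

turn right 22°, forward 5.9 m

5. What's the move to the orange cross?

turn right 97°, forward 8.6 m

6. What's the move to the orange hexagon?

turn right 68°, forward 6.4 m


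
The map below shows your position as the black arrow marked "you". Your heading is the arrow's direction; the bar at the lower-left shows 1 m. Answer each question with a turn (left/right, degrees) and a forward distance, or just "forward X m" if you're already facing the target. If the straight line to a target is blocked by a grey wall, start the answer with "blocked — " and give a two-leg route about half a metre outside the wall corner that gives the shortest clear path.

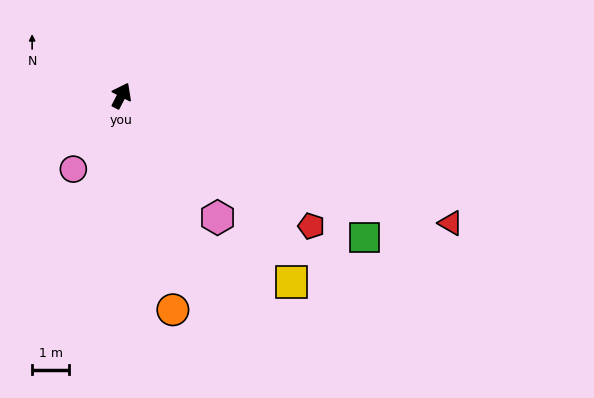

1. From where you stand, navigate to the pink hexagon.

turn right 115°, forward 4.2 m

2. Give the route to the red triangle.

turn right 84°, forward 9.5 m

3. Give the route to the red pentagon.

turn right 97°, forward 6.2 m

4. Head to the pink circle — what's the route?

turn left 174°, forward 2.4 m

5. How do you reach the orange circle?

turn right 139°, forward 6.0 m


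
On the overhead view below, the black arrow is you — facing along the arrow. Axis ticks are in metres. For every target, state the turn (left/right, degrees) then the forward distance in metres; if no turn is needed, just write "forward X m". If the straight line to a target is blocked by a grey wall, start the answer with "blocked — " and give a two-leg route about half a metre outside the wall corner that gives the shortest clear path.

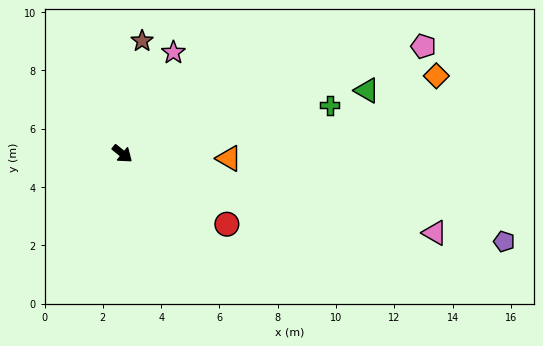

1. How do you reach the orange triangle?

turn left 37°, forward 3.7 m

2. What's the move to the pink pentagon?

turn left 59°, forward 11.0 m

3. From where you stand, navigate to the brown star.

turn left 119°, forward 3.9 m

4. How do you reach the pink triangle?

turn left 25°, forward 11.1 m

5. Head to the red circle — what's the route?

turn left 5°, forward 4.3 m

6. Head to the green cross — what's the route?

turn left 52°, forward 7.3 m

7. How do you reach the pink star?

turn left 102°, forward 3.9 m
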